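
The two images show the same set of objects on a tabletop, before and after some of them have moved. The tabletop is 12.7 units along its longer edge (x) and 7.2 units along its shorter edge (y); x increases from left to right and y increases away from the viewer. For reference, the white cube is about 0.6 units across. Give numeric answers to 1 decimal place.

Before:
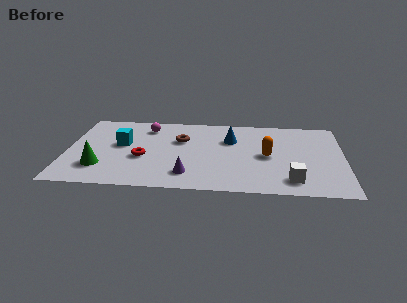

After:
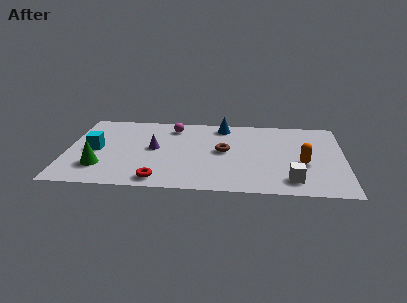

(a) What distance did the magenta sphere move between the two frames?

1.2

The magenta sphere moved from about (3.6, 5.8) to (4.8, 5.9), a distance of √(1.2² + 0.1²) ≈ 1.2.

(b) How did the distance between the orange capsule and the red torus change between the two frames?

+1.1

The distance was about 5.7 in the first image and 6.8 in the second, so they moved 1.1 units further apart.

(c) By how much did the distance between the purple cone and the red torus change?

+0.4

The distance was about 2.5 in the first image and 2.9 in the second, so they moved 0.4 units further apart.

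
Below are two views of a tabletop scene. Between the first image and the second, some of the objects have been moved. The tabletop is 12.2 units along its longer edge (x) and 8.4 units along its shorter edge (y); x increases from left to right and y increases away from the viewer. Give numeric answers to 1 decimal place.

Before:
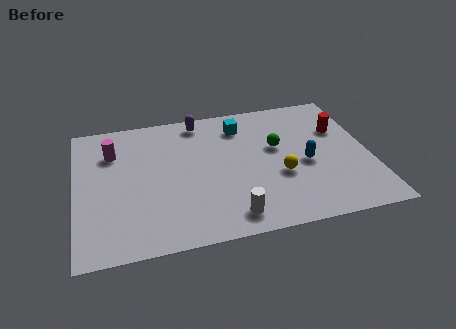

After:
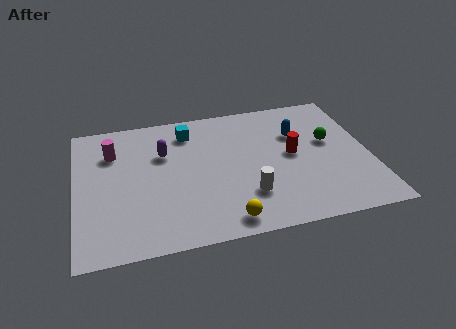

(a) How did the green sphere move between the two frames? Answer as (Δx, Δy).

(2.2, -0.1)

The green sphere started near (8.4, 5.0) and ended near (10.6, 4.9).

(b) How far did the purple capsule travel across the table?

2.4

The purple capsule was near (5.3, 7.4) before and (3.7, 5.6) after, so it travelled √(1.6² + 1.8²) ≈ 2.4 units.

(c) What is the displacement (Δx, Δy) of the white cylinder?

(0.8, 1.1)

From the two frames, the white cylinder sits at roughly (6.2, 1.2) before and (7.0, 2.3) after.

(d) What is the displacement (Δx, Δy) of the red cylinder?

(-2.1, -1.2)

The red cylinder started near (11.1, 5.6) and ended near (9.0, 4.4).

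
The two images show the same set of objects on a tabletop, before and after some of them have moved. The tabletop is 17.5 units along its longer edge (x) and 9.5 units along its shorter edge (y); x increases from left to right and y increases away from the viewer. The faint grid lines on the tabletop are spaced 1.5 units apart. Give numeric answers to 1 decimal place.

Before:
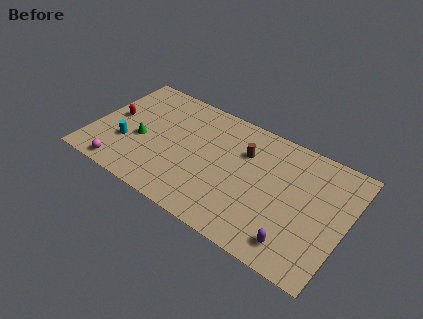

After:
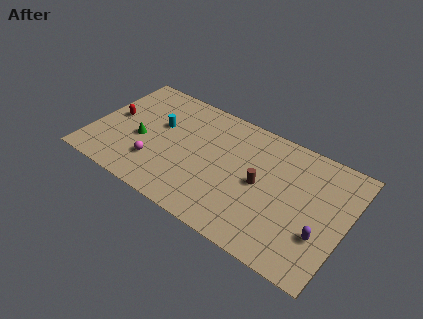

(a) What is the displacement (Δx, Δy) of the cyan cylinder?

(1.9, 2.6)

The cyan cylinder was at about (2.5, 3.2) and moved to about (4.4, 5.8).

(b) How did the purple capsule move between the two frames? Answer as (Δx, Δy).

(1.5, 1.5)

From the two frames, the purple capsule sits at roughly (14.6, 1.6) before and (16.1, 3.1) after.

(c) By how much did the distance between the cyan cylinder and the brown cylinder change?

-1.1

The distance was about 8.5 in the first image and 7.4 in the second, so they moved 1.1 units closer together.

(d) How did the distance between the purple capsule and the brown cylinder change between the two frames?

-1.9

The distance was about 6.6 in the first image and 4.7 in the second, so they moved 1.9 units closer together.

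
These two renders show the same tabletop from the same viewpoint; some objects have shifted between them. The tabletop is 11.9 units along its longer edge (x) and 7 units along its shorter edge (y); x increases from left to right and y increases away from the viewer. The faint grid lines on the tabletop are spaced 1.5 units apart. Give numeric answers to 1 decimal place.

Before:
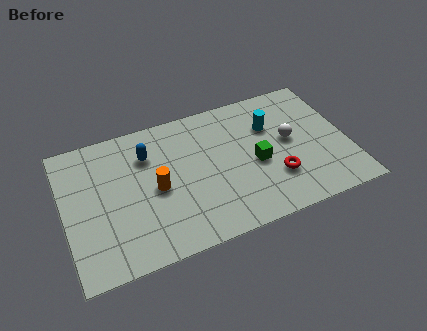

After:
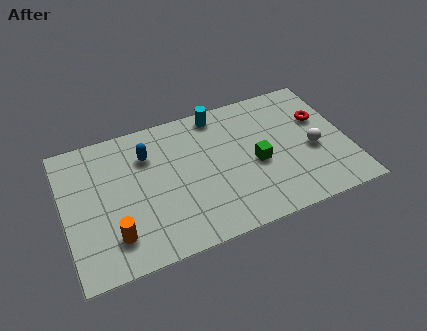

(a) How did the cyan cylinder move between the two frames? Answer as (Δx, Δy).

(-2.1, 1.4)

The cyan cylinder was at about (8.8, 4.8) and moved to about (6.7, 6.2).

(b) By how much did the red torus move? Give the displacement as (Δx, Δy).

(2.2, 2.4)

The red torus started near (8.7, 2.1) and ended near (10.9, 4.5).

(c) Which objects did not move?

the green cube and the blue capsule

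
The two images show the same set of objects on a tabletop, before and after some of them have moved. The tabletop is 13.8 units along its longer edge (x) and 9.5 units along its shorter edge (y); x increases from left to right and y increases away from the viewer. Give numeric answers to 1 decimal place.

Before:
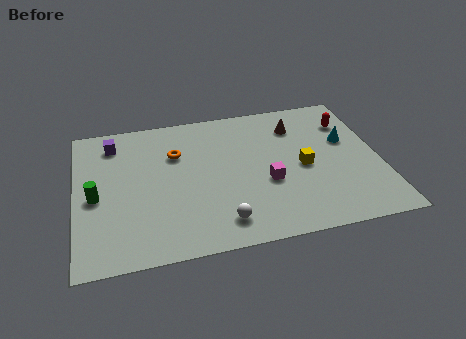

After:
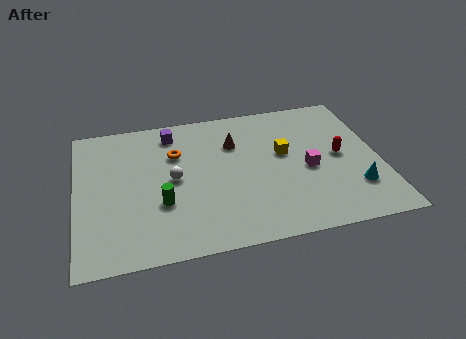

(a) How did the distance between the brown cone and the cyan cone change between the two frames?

+4.0

Before: roughly 2.7 units apart; after: 6.7. That's 4.0 units further apart.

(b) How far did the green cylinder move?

3.1

The green cylinder was near (0.9, 4.3) before and (3.8, 3.3) after, so it travelled √(2.9² + 1.0²) ≈ 3.1 units.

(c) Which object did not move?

the orange torus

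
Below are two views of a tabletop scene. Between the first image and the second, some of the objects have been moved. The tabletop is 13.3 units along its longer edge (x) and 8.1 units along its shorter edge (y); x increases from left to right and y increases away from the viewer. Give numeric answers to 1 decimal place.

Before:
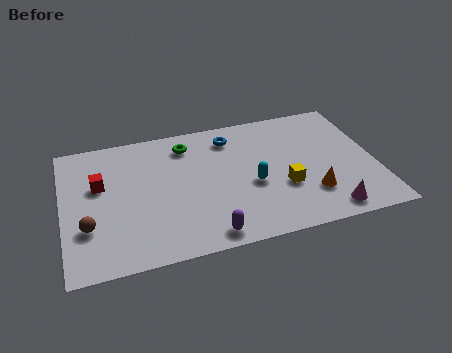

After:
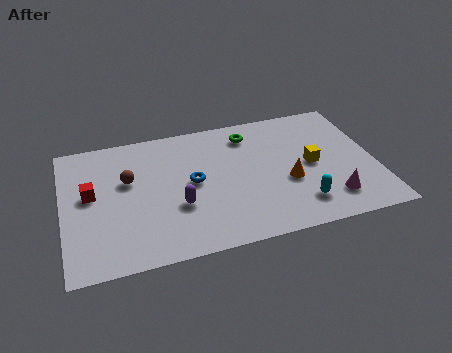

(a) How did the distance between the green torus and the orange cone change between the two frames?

-3.0

Before: roughly 6.7 units apart; after: 3.7. That's 3.0 units closer together.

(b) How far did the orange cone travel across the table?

1.3

From (10.4, 2.2) to (9.5, 3.2), the orange cone covered √(0.9² + 1.0²) ≈ 1.3 units.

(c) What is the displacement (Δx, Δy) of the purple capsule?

(-1.1, 2.0)

The purple capsule was at about (5.9, 0.9) and moved to about (4.8, 2.9).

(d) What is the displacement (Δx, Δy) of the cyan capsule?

(1.9, -1.7)

The cyan capsule was at about (8.0, 3.4) and moved to about (9.9, 1.7).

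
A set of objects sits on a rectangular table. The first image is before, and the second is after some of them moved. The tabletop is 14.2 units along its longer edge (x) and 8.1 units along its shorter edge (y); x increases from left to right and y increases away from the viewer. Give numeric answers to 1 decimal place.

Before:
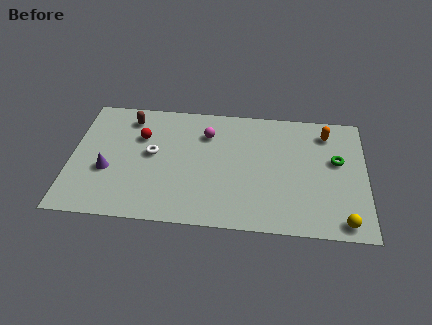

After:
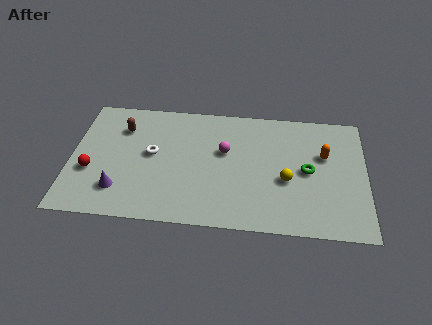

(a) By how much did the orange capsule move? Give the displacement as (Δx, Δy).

(-0.1, -1.5)

The orange capsule started near (12.3, 6.6) and ended near (12.2, 5.1).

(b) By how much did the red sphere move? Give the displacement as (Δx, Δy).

(-2.3, -2.5)

From the two frames, the red sphere sits at roughly (3.3, 5.5) before and (1.0, 3.0) after.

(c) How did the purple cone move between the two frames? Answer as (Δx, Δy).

(0.6, -1.2)

The purple cone started near (1.8, 3.1) and ended near (2.4, 1.9).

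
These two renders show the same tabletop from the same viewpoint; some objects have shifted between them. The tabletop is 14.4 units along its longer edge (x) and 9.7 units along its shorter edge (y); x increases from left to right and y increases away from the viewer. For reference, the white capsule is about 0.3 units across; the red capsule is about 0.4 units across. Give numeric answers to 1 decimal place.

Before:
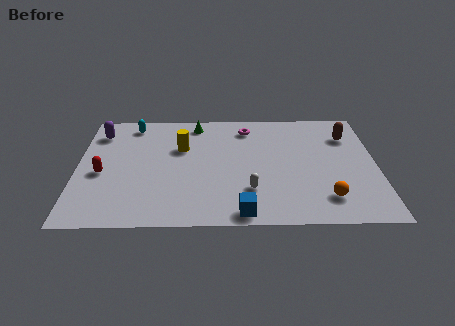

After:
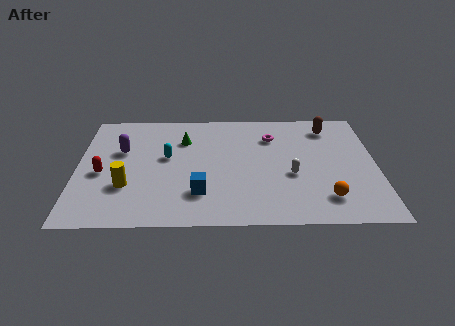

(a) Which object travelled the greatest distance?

the yellow cylinder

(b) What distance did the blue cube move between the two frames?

2.6

The blue cube moved from about (7.9, 0.9) to (5.9, 2.5), a distance of √(2.0² + 1.6²) ≈ 2.6.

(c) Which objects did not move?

the red capsule and the orange sphere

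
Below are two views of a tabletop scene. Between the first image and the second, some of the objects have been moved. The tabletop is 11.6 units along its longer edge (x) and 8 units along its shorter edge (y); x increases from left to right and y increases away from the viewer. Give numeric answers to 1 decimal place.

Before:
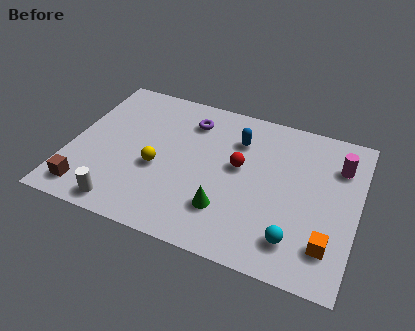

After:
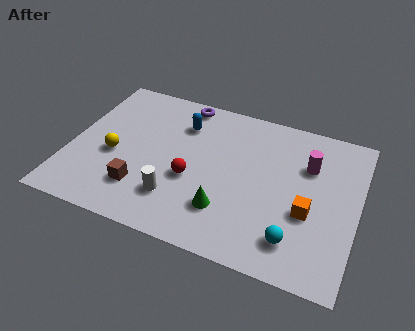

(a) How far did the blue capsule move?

2.3

The blue capsule was near (6.6, 5.9) before and (4.3, 6.0) after, so it travelled √(2.3² + 0.1²) ≈ 2.3 units.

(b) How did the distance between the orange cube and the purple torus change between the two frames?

-0.6

Before: roughly 7.5 units apart; after: 6.9. That's 0.6 units closer together.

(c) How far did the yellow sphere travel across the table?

1.8

The yellow sphere moved from about (3.6, 3.3) to (1.8, 3.4), a distance of √(1.8² + 0.1²) ≈ 1.8.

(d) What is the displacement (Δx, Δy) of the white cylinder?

(2.0, 1.1)

The white cylinder started near (2.5, 0.9) and ended near (4.5, 2.0).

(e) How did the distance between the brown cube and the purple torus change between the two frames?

-0.9

The distance was about 6.2 in the first image and 5.3 in the second, so they moved 0.9 units closer together.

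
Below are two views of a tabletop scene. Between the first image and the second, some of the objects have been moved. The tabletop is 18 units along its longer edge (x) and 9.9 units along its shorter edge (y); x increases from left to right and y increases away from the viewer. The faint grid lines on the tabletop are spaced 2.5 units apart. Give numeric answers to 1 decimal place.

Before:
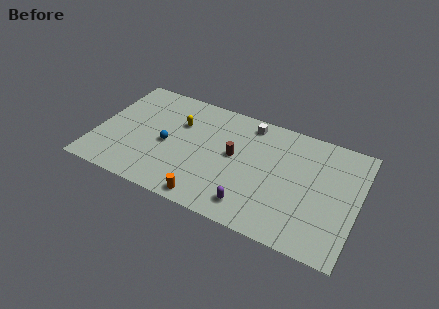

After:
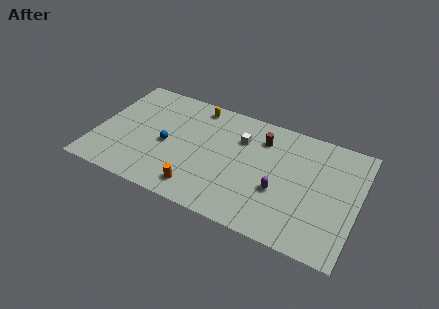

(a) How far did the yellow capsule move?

2.2

The yellow capsule was near (5.5, 6.7) before and (6.5, 8.7) after, so it travelled √(1.0² + 2.0²) ≈ 2.2 units.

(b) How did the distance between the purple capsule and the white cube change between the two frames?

-2.5

The distance was about 7.0 in the first image and 4.5 in the second, so they moved 2.5 units closer together.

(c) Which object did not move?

the blue sphere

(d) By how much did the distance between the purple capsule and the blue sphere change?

+1.1

The distance was about 6.8 in the first image and 7.9 in the second, so they moved 1.1 units further apart.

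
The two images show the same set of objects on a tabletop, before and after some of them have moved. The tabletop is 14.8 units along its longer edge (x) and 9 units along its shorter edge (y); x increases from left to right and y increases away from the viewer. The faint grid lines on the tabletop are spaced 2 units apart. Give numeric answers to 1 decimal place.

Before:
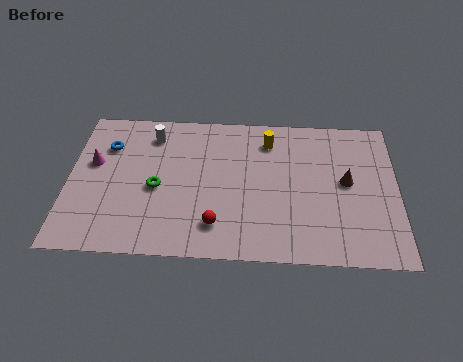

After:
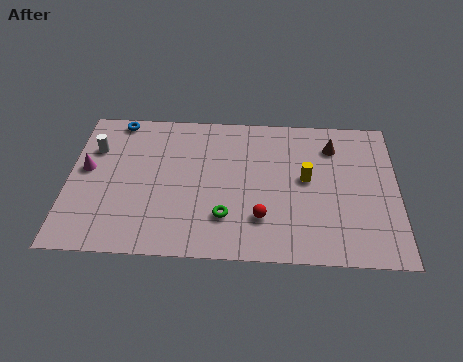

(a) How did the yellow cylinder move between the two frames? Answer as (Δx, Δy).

(1.7, -2.3)

From the two frames, the yellow cylinder sits at roughly (9.0, 7.2) before and (10.7, 4.9) after.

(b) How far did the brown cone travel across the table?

2.3

From (12.5, 4.8) to (11.9, 7.0), the brown cone covered √(0.6² + 2.2²) ≈ 2.3 units.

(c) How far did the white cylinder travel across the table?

2.8

The white cylinder was near (3.7, 7.3) before and (1.1, 6.3) after, so it travelled √(2.6² + 1.0²) ≈ 2.8 units.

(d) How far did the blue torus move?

1.7

The blue torus was near (1.7, 6.5) before and (2.1, 8.2) after, so it travelled √(0.4² + 1.7²) ≈ 1.7 units.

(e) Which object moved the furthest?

the green torus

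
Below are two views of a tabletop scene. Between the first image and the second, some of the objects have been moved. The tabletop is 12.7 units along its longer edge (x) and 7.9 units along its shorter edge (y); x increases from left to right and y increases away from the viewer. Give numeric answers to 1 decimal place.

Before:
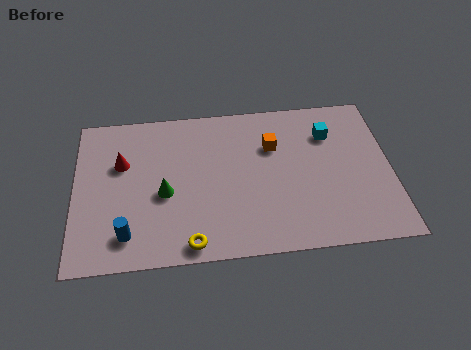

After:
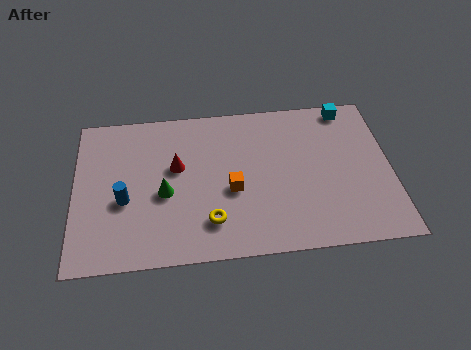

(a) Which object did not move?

the green cone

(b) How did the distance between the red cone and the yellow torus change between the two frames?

-1.9

Before: roughly 5.1 units apart; after: 3.2. That's 1.9 units closer together.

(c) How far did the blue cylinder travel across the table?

1.7

The blue cylinder was near (2.1, 1.5) before and (2.0, 3.2) after, so it travelled √(0.1² + 1.7²) ≈ 1.7 units.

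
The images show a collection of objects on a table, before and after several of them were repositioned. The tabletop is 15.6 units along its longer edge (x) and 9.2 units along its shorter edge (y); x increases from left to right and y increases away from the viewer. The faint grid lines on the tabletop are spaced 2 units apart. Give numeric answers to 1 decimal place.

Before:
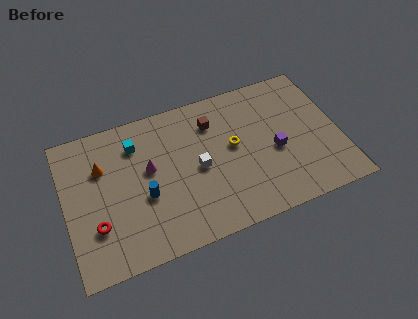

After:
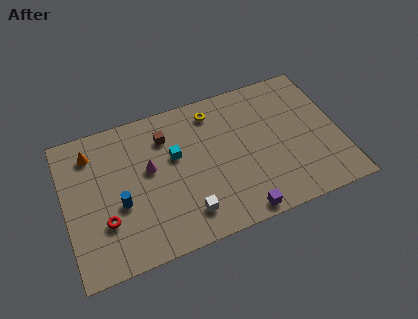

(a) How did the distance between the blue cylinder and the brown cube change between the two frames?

-0.9

They were about 5.3 units apart before and 4.4 after — 0.9 units closer together.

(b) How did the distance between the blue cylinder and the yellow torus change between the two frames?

+1.6

They were about 5.4 units apart before and 7.0 after — 1.6 units further apart.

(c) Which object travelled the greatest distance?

the purple cube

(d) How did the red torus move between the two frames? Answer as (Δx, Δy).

(0.5, 0.1)

The red torus started near (1.6, 2.8) and ended near (2.1, 2.9).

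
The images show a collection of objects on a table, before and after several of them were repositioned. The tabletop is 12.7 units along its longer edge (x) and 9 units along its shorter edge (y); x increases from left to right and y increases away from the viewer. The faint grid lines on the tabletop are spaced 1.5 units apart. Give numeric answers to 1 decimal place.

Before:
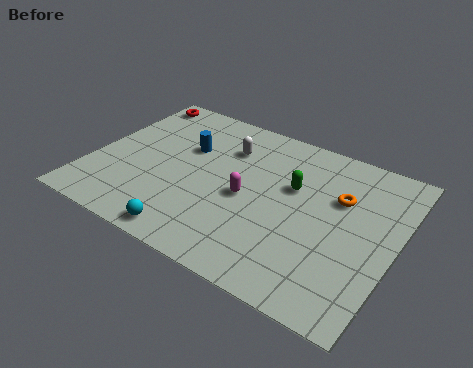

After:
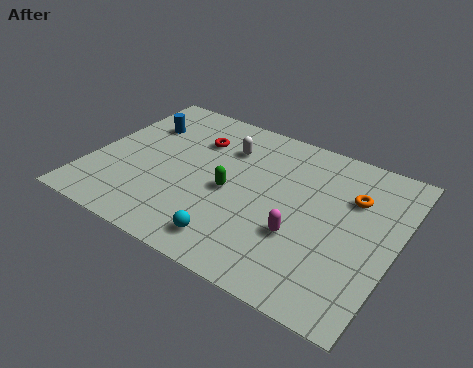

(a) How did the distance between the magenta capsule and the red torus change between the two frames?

-0.9

The distance was about 6.9 in the first image and 6.0 in the second, so they moved 0.9 units closer together.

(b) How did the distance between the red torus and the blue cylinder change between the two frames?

-1.2

The distance was about 3.6 in the first image and 2.4 in the second, so they moved 1.2 units closer together.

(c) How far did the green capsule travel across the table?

2.8

The green capsule moved from about (8.3, 5.6) to (5.9, 4.1), a distance of √(2.4² + 1.5²) ≈ 2.8.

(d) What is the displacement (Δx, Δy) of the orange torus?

(0.5, 0.3)

From the two frames, the orange torus sits at roughly (10.2, 5.9) before and (10.7, 6.2) after.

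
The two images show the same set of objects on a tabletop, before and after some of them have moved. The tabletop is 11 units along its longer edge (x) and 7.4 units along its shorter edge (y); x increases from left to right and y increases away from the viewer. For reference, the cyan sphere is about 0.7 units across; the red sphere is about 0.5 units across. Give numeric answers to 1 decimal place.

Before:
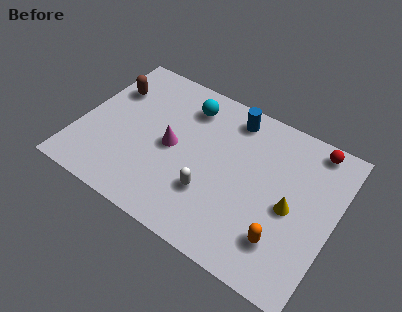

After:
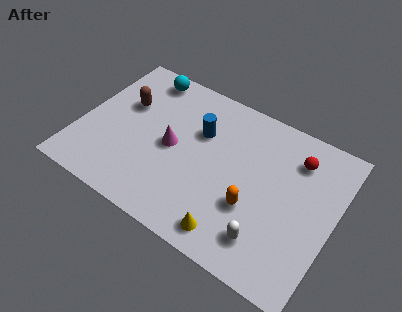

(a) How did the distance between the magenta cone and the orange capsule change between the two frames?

-1.6

Before: roughly 5.4 units apart; after: 3.8. That's 1.6 units closer together.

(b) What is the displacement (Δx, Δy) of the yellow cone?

(-2.1, -2.4)

From the two frames, the yellow cone sits at roughly (9.2, 3.4) before and (7.1, 1.0) after.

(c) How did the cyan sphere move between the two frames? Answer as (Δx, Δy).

(-2.1, 0.6)

The cyan sphere started near (4.3, 5.9) and ended near (2.2, 6.5).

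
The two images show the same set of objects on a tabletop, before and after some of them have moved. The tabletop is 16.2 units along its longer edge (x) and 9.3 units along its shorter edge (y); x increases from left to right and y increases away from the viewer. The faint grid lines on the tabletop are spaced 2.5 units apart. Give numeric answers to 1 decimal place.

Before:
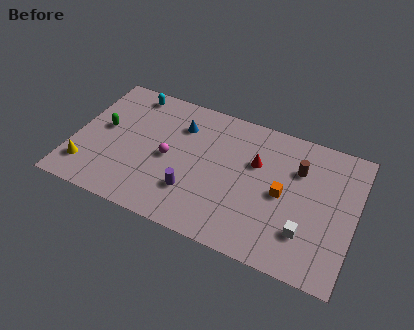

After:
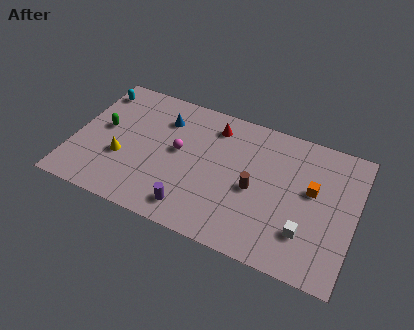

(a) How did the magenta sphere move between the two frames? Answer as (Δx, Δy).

(0.5, 0.7)

The magenta sphere started near (5.5, 4.4) and ended near (6.0, 5.1).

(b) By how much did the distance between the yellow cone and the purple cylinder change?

-1.4

The distance was about 6.1 in the first image and 4.7 in the second, so they moved 1.4 units closer together.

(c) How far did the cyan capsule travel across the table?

2.1

The cyan capsule was near (2.8, 8.2) before and (0.8, 7.7) after, so it travelled √(2.0² + 0.5²) ≈ 2.1 units.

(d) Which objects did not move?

the white cube and the green capsule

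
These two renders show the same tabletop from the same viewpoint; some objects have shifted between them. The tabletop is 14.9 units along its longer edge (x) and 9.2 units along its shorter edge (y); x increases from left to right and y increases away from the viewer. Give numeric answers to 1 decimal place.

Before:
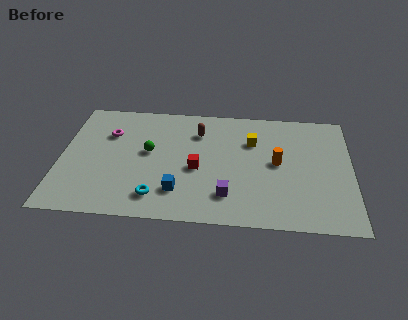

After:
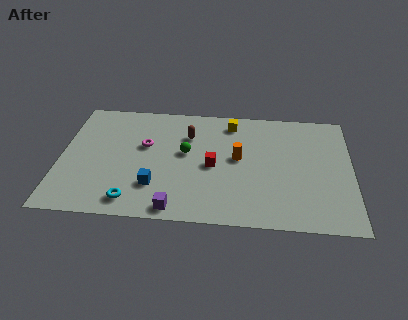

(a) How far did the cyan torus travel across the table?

1.3

The cyan torus moved from about (5.0, 1.7) to (3.8, 1.3), a distance of √(1.2² + 0.4²) ≈ 1.3.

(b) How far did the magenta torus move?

2.1

From (2.4, 6.4) to (4.3, 5.6), the magenta torus covered √(1.9² + 0.8²) ≈ 2.1 units.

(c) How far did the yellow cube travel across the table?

1.8

The yellow cube moved from about (9.8, 6.4) to (8.7, 7.8), a distance of √(1.1² + 1.4²) ≈ 1.8.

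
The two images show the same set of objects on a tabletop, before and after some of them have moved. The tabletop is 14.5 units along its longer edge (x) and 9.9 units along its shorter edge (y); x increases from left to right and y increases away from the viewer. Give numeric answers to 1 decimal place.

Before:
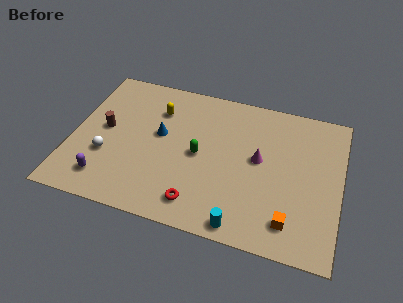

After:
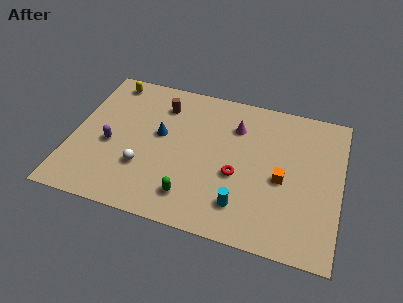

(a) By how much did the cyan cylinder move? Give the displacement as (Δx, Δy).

(-0.1, 1.2)

From the two frames, the cyan cylinder sits at roughly (9.5, 0.9) before and (9.4, 2.1) after.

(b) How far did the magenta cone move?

2.4

The magenta cone moved from about (10.1, 5.4) to (8.7, 7.3), a distance of √(1.4² + 1.9²) ≈ 2.4.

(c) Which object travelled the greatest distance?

the brown cylinder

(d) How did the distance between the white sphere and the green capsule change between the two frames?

-2.1

The distance was about 5.1 in the first image and 3.0 in the second, so they moved 2.1 units closer together.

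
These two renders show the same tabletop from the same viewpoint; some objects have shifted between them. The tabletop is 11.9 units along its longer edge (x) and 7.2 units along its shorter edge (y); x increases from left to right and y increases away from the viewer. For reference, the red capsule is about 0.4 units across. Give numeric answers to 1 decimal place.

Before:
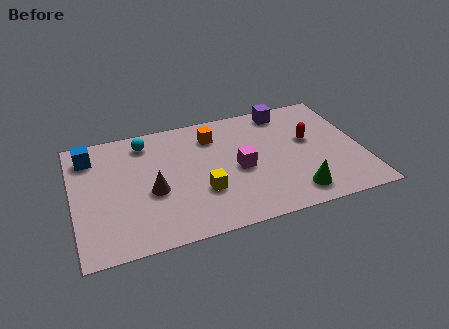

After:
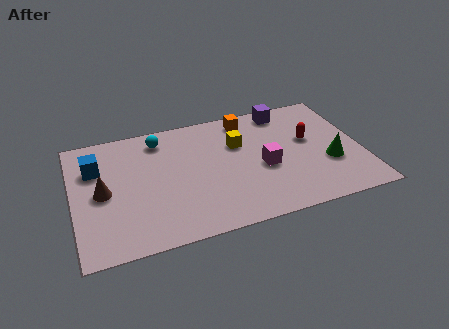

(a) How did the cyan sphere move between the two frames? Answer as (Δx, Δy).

(0.6, 0.0)

The cyan sphere started near (3.1, 6.0) and ended near (3.7, 6.0).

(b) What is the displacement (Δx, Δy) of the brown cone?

(-2.0, 0.5)

The brown cone was at about (3.2, 3.0) and moved to about (1.2, 3.5).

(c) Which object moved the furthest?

the yellow cube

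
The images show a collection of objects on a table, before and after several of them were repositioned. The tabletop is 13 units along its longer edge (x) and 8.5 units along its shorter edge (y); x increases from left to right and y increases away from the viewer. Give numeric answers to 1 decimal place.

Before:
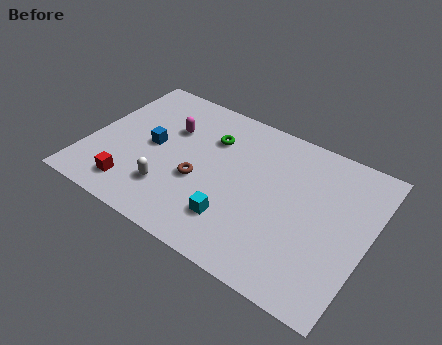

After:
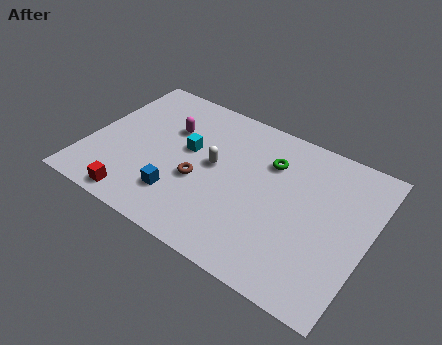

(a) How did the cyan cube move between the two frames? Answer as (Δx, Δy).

(-2.7, 2.8)

From the two frames, the cyan cube sits at roughly (7.2, 2.1) before and (4.5, 4.9) after.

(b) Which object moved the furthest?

the cyan cube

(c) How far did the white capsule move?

2.9

The white capsule moved from about (4.1, 2.2) to (5.8, 4.6), a distance of √(1.7² + 2.4²) ≈ 2.9.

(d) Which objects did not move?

the brown torus and the magenta capsule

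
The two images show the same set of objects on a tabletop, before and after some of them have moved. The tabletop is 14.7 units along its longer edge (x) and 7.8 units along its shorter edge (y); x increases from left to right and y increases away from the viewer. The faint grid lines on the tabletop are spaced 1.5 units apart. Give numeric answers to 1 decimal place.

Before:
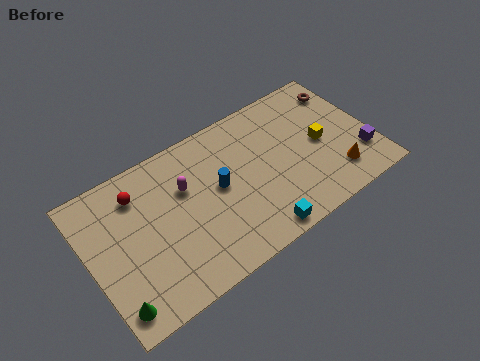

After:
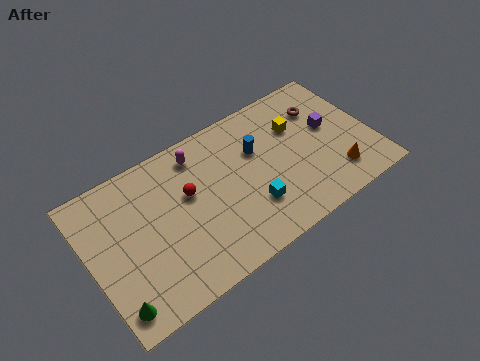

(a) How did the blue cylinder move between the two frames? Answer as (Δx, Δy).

(2.2, 0.9)

The blue cylinder started near (6.7, 4.2) and ended near (8.9, 5.1).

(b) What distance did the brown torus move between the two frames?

1.4

The brown torus was near (13.8, 6.2) before and (12.5, 5.7) after, so it travelled √(1.3² + 0.5²) ≈ 1.4 units.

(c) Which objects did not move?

the orange cone and the green cone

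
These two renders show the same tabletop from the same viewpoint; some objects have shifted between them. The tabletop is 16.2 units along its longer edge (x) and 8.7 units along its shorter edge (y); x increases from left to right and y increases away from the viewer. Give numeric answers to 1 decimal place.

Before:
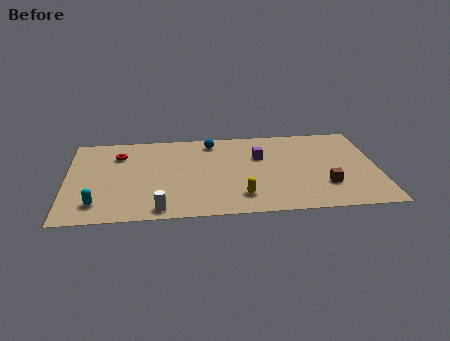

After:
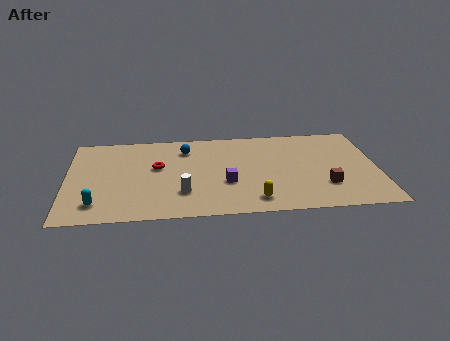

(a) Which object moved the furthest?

the purple cube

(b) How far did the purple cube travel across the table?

3.1

The purple cube was near (10.1, 5.7) before and (8.3, 3.2) after, so it travelled √(1.8² + 2.5²) ≈ 3.1 units.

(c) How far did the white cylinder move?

1.9

The white cylinder was near (4.8, 0.9) before and (6.0, 2.4) after, so it travelled √(1.2² + 1.5²) ≈ 1.9 units.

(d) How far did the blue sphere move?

1.5

The blue sphere moved from about (7.6, 7.4) to (6.2, 6.8), a distance of √(1.4² + 0.6²) ≈ 1.5.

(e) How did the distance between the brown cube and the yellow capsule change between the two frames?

-0.6

The distance was about 4.5 in the first image and 3.9 in the second, so they moved 0.6 units closer together.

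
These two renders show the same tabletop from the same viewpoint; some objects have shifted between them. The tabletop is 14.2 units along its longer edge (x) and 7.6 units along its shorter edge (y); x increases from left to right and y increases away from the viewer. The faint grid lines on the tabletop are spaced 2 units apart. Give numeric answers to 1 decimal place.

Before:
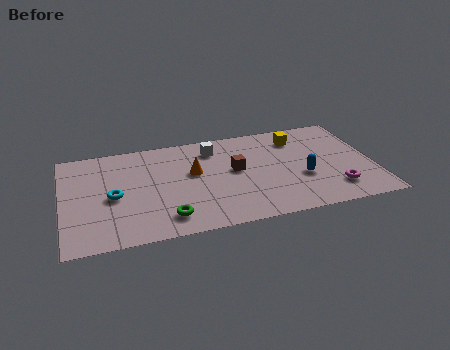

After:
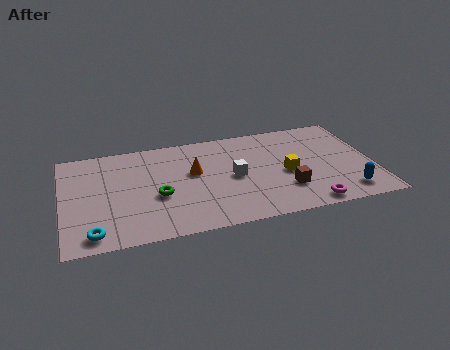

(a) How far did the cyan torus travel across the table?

2.7

The cyan torus was near (2.3, 3.5) before and (1.3, 1.0) after, so it travelled √(1.0² + 2.5²) ≈ 2.7 units.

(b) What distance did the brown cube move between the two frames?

3.0

From (7.9, 4.2) to (10.1, 2.2), the brown cube covered √(2.2² + 2.0²) ≈ 3.0 units.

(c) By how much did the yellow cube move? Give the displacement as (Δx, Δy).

(-0.7, -2.6)

The yellow cube was at about (10.9, 6.0) and moved to about (10.2, 3.4).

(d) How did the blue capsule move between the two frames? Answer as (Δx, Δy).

(1.9, -1.6)

From the two frames, the blue capsule sits at roughly (10.9, 2.9) before and (12.8, 1.3) after.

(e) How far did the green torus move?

1.7

The green torus was near (4.6, 1.4) before and (4.3, 3.1) after, so it travelled √(0.3² + 1.7²) ≈ 1.7 units.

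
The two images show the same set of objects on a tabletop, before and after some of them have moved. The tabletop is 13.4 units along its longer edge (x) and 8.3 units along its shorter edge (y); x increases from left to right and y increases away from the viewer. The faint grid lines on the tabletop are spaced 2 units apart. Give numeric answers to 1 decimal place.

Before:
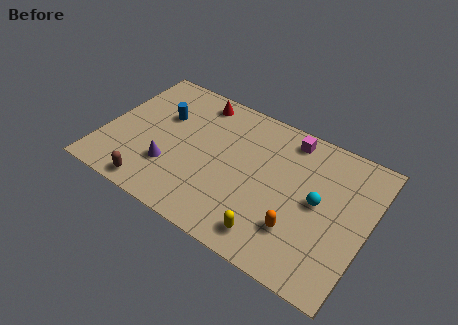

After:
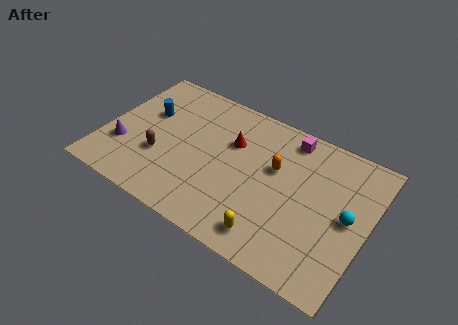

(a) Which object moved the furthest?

the orange capsule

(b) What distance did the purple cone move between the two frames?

2.5

From (3.6, 2.5) to (1.1, 2.6), the purple cone covered √(2.5² + 0.1²) ≈ 2.5 units.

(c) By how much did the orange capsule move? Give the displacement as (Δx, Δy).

(-1.6, 2.8)

The orange capsule started near (10.2, 2.3) and ended near (8.6, 5.1).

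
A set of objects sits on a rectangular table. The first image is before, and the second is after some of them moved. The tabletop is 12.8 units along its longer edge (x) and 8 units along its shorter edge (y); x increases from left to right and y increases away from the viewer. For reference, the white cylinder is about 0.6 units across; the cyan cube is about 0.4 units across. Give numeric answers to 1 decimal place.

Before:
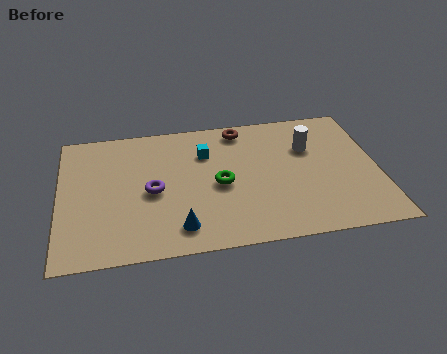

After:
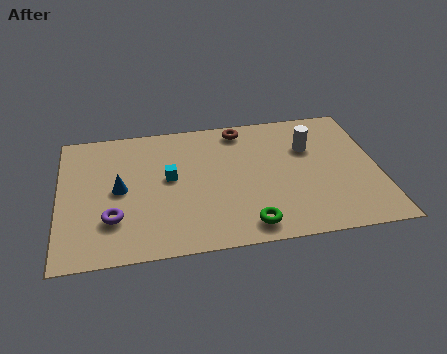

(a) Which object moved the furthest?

the blue cone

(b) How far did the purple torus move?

2.1

The purple torus moved from about (3.7, 3.7) to (2.1, 2.3), a distance of √(1.6² + 1.4²) ≈ 2.1.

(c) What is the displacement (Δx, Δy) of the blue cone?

(-2.3, 2.6)

From the two frames, the blue cone sits at roughly (4.7, 1.4) before and (2.4, 4.0) after.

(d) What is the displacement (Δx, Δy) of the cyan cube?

(-1.5, -1.3)

The cyan cube started near (5.9, 5.7) and ended near (4.4, 4.4).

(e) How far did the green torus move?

2.8

The green torus was near (6.4, 3.7) before and (7.4, 1.1) after, so it travelled √(1.0² + 2.6²) ≈ 2.8 units.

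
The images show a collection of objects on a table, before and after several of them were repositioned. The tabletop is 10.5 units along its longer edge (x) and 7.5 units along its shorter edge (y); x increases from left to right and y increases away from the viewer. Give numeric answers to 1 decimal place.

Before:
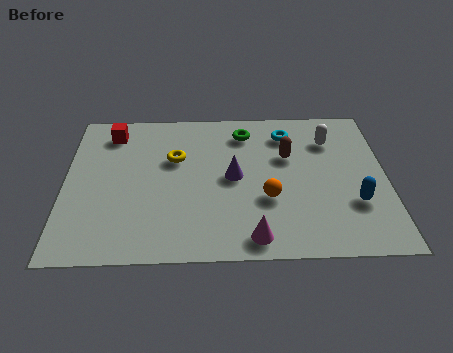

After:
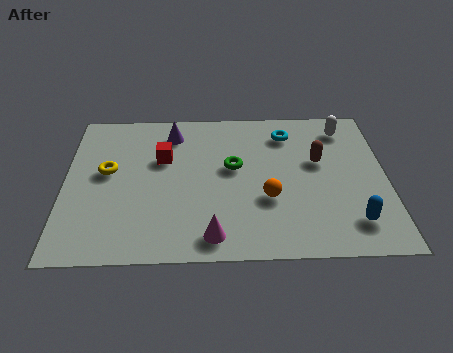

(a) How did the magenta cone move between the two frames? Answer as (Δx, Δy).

(-1.3, 0.1)

From the two frames, the magenta cone sits at roughly (6.1, 0.9) before and (4.8, 1.0) after.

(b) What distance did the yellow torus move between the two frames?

2.3

The yellow torus moved from about (3.6, 4.8) to (1.4, 4.2), a distance of √(2.2² + 0.6²) ≈ 2.3.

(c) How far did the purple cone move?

3.0

The purple cone moved from about (5.5, 3.8) to (3.5, 6.1), a distance of √(2.0² + 2.3²) ≈ 3.0.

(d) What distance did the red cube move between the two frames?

2.2

From (1.5, 6.2) to (3.2, 4.8), the red cube covered √(1.7² + 1.4²) ≈ 2.2 units.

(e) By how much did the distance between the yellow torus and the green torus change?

+1.5

Before: roughly 2.6 units apart; after: 4.1. That's 1.5 units further apart.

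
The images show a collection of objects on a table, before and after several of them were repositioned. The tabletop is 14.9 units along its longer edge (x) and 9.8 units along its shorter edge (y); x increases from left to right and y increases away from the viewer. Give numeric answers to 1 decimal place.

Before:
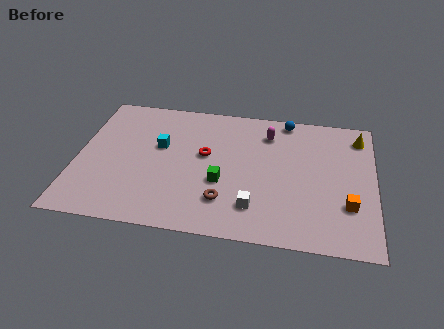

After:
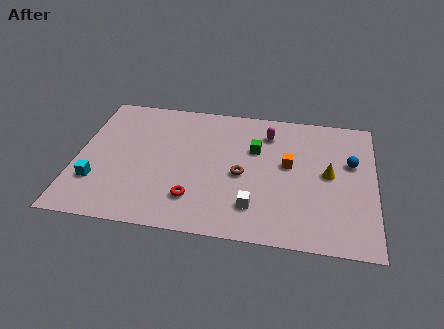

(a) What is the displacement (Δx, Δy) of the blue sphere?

(3.3, -2.8)

From the two frames, the blue sphere sits at roughly (10.4, 8.9) before and (13.7, 6.1) after.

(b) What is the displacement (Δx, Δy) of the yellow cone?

(-1.5, -3.0)

From the two frames, the yellow cone sits at roughly (14.1, 8.1) before and (12.6, 5.1) after.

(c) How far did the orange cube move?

3.9

The orange cube moved from about (13.6, 3.0) to (10.6, 5.5), a distance of √(3.0² + 2.5²) ≈ 3.9.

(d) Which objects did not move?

the white cube and the magenta capsule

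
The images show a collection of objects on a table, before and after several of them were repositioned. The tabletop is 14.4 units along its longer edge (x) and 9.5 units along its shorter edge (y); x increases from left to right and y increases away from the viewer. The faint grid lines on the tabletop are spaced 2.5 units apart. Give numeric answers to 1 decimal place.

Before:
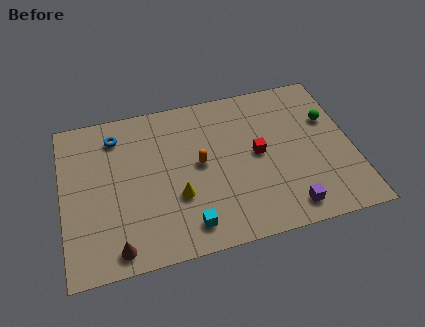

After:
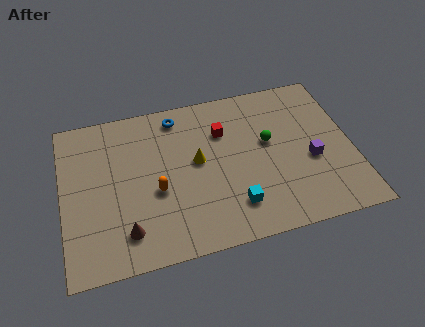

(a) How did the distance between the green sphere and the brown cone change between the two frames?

-3.9

Before: roughly 12.0 units apart; after: 8.1. That's 3.9 units closer together.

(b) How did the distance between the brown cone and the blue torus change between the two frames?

+0.3

Before: roughly 6.6 units apart; after: 6.9. That's 0.3 units further apart.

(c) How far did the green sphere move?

3.2

From (13.4, 6.2) to (10.3, 5.5), the green sphere covered √(3.1² + 0.7²) ≈ 3.2 units.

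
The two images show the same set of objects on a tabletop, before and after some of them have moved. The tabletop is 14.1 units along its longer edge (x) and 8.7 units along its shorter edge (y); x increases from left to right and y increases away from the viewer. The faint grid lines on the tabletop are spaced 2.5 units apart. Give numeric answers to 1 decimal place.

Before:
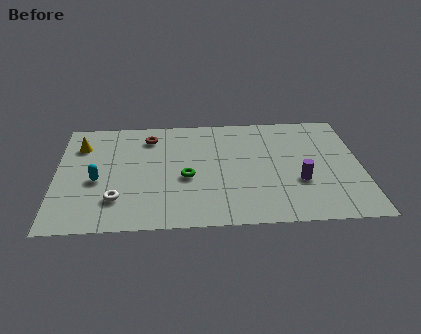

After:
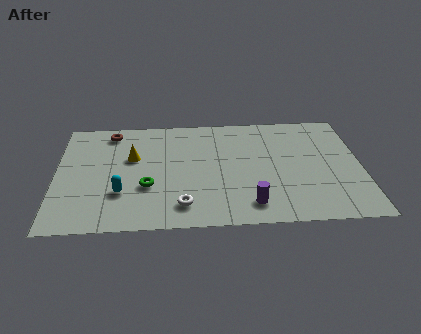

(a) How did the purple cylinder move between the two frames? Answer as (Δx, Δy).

(-2.3, -1.6)

From the two frames, the purple cylinder sits at roughly (11.2, 3.1) before and (8.9, 1.5) after.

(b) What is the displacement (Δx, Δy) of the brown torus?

(-1.8, 0.5)

The brown torus started near (4.3, 7.0) and ended near (2.5, 7.5).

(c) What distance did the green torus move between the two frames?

1.9

The green torus was near (6.0, 3.7) before and (4.2, 3.1) after, so it travelled √(1.8² + 0.6²) ≈ 1.9 units.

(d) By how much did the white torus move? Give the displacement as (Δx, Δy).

(3.0, -0.6)

The white torus was at about (2.8, 2.2) and moved to about (5.8, 1.6).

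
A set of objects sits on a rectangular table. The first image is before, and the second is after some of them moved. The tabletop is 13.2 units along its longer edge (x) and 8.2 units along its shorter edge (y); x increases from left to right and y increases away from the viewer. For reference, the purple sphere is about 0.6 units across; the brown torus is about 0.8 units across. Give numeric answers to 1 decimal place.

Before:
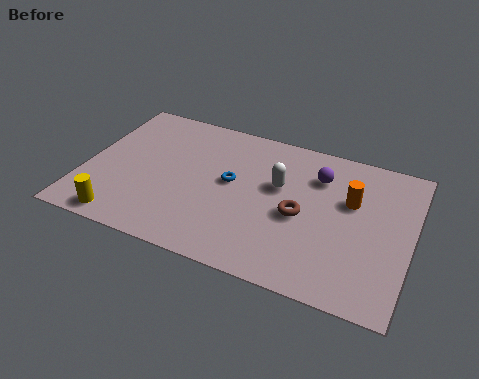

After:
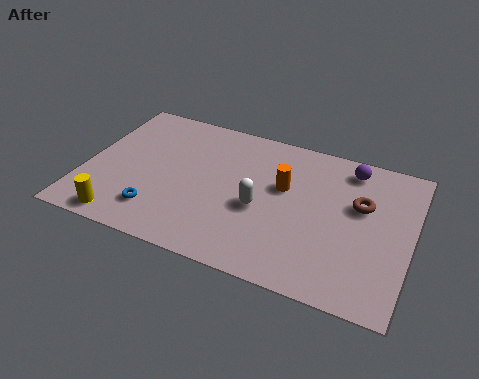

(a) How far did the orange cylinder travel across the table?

2.7

The orange cylinder moved from about (10.7, 5.2) to (8.0, 5.0), a distance of √(2.7² + 0.2²) ≈ 2.7.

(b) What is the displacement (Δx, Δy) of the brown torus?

(2.3, 1.4)

From the two frames, the brown torus sits at roughly (8.8, 3.7) before and (11.1, 5.1) after.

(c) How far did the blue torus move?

3.8

From (5.9, 4.5) to (3.2, 1.8), the blue torus covered √(2.7² + 2.7²) ≈ 3.8 units.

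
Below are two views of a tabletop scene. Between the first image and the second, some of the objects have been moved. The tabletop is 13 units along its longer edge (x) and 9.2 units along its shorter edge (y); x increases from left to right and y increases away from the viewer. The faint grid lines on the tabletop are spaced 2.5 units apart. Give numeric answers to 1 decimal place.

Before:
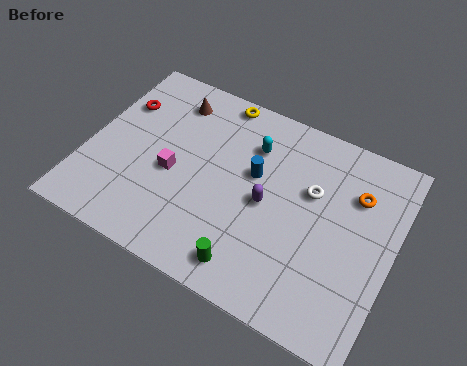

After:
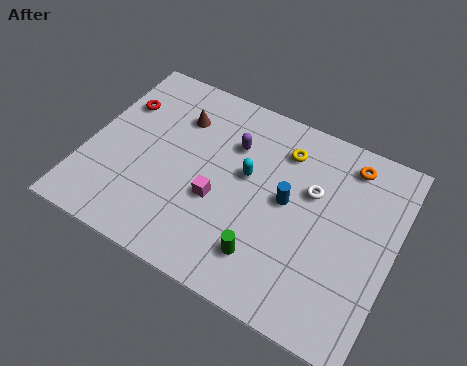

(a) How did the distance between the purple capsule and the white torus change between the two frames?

+1.4

The distance was about 2.2 in the first image and 3.6 in the second, so they moved 1.4 units further apart.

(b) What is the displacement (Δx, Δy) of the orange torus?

(-0.5, 1.3)

The orange torus started near (11.2, 6.5) and ended near (10.7, 7.8).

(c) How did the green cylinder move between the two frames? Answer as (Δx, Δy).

(0.5, 0.7)

The green cylinder started near (7.5, 1.3) and ended near (8.0, 2.0).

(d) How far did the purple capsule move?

2.8

The purple capsule was near (7.7, 4.4) before and (5.9, 6.5) after, so it travelled √(1.8² + 2.1²) ≈ 2.8 units.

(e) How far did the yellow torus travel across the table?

3.2

The yellow torus moved from about (5.0, 8.4) to (8.0, 7.2), a distance of √(3.0² + 1.2²) ≈ 3.2.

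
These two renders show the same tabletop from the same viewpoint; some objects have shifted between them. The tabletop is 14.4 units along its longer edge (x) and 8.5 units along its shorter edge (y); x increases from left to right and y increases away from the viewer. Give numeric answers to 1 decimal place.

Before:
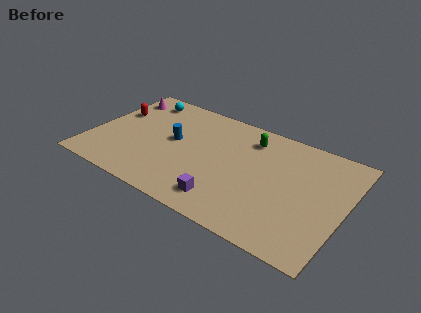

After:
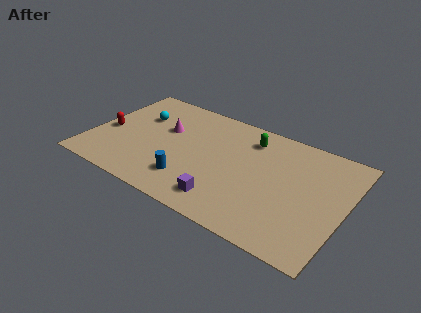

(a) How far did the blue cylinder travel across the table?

3.0

From (4.6, 4.6) to (6.0, 2.0), the blue cylinder covered √(1.4² + 2.6²) ≈ 3.0 units.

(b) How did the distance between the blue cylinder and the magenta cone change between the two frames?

-0.4

The distance was about 4.3 in the first image and 3.9 in the second, so they moved 0.4 units closer together.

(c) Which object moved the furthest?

the magenta cone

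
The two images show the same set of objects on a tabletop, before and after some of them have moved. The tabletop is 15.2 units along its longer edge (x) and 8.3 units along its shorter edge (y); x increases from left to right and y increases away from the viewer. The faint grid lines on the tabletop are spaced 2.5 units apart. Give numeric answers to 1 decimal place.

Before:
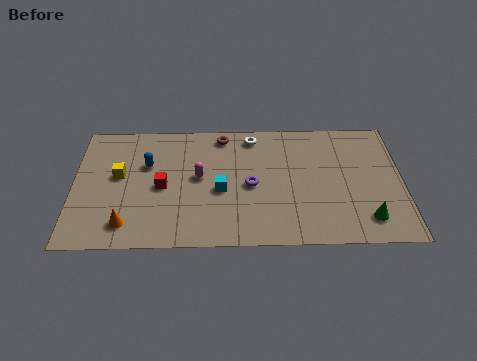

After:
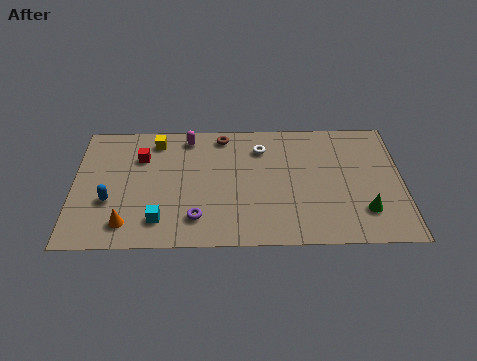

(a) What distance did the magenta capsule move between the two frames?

2.7

The magenta capsule moved from about (5.8, 4.5) to (5.3, 7.2), a distance of √(0.5² + 2.7²) ≈ 2.7.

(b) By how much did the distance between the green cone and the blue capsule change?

+0.9

The distance was about 10.8 in the first image and 11.7 in the second, so they moved 0.9 units further apart.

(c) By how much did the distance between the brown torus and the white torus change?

+0.6

Before: roughly 1.4 units apart; after: 2.0. That's 0.6 units further apart.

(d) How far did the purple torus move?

3.3

The purple torus moved from about (8.2, 3.9) to (5.7, 1.8), a distance of √(2.5² + 2.1²) ≈ 3.3.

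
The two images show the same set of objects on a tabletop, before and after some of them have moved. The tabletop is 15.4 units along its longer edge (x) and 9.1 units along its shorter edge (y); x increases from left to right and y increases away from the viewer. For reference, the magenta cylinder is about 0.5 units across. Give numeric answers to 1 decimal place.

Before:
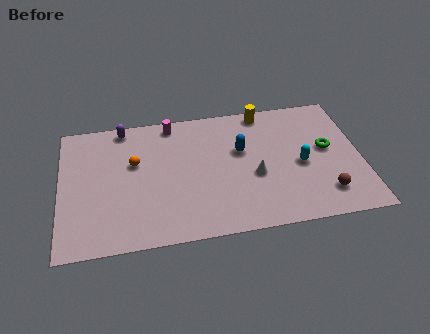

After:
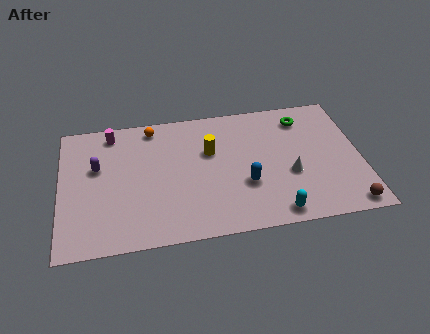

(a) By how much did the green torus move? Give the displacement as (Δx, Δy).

(-1.1, 2.4)

The green torus was at about (13.7, 5.0) and moved to about (12.6, 7.4).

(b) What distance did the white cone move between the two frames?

1.8

The white cone moved from about (9.9, 3.7) to (11.7, 3.5), a distance of √(1.8² + 0.2²) ≈ 1.8.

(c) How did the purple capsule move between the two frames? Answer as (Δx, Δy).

(-1.4, -2.6)

The purple capsule started near (3.3, 8.2) and ended near (1.9, 5.6).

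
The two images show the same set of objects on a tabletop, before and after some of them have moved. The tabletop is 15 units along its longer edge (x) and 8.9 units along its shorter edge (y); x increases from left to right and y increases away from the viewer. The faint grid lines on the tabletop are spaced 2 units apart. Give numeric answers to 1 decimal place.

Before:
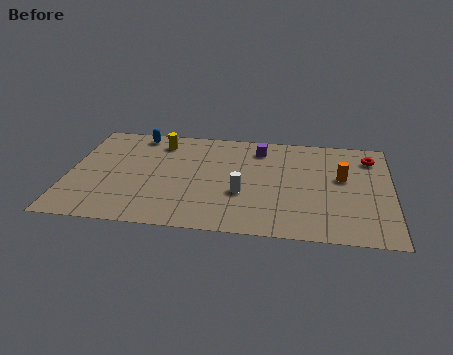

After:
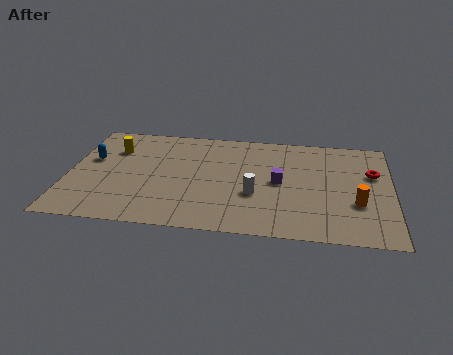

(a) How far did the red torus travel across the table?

1.4

The red torus was near (14.0, 7.1) before and (14.1, 5.7) after, so it travelled √(0.1² + 1.4²) ≈ 1.4 units.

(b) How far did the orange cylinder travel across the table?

2.2

The orange cylinder moved from about (12.7, 5.2) to (13.4, 3.1), a distance of √(0.7² + 2.1²) ≈ 2.2.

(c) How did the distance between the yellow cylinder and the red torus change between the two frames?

+2.2

They were about 9.9 units apart before and 12.1 after — 2.2 units further apart.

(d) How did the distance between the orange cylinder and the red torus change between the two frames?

+0.4

Before: roughly 2.3 units apart; after: 2.7. That's 0.4 units further apart.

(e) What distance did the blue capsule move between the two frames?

3.2

The blue capsule was near (3.0, 7.9) before and (1.0, 5.4) after, so it travelled √(2.0² + 2.5²) ≈ 3.2 units.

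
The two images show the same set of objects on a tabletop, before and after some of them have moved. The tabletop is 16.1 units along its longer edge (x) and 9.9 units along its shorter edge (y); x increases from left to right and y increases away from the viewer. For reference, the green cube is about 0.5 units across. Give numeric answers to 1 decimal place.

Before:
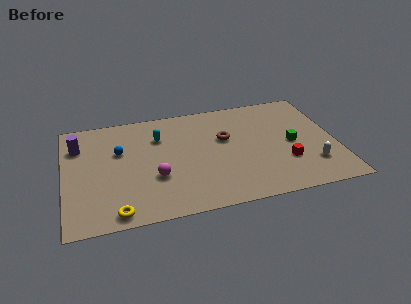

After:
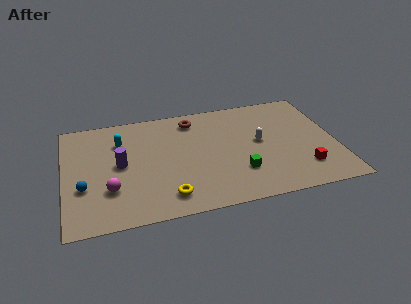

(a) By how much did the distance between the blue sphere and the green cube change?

-1.2

They were about 10.3 units apart before and 9.1 after — 1.2 units closer together.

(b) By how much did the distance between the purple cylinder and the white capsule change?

-6.1

Before: roughly 14.4 units apart; after: 8.3. That's 6.1 units closer together.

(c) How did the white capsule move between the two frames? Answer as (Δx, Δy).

(-2.9, 2.8)

The white capsule started near (14.5, 2.5) and ended near (11.6, 5.3).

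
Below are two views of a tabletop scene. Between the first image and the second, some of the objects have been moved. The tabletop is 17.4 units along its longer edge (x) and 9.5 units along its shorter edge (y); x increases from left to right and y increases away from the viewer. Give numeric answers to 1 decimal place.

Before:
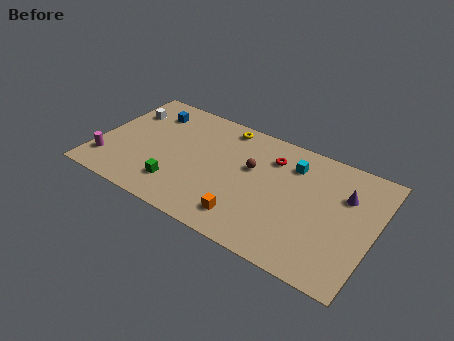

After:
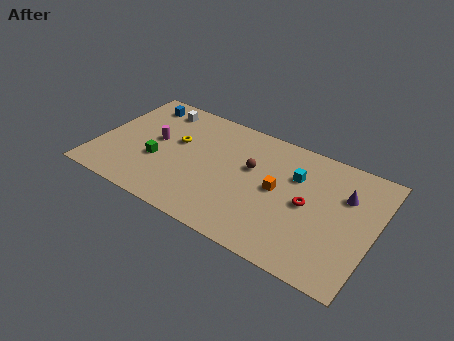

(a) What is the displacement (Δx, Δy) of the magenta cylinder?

(2.6, 3.1)

The magenta cylinder was at about (0.9, 2.1) and moved to about (3.5, 5.2).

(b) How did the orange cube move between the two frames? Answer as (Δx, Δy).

(1.5, 3.1)

The orange cube was at about (9.9, 1.8) and moved to about (11.4, 4.9).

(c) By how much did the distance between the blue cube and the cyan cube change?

+1.2

Before: roughly 9.2 units apart; after: 10.4. That's 1.2 units further apart.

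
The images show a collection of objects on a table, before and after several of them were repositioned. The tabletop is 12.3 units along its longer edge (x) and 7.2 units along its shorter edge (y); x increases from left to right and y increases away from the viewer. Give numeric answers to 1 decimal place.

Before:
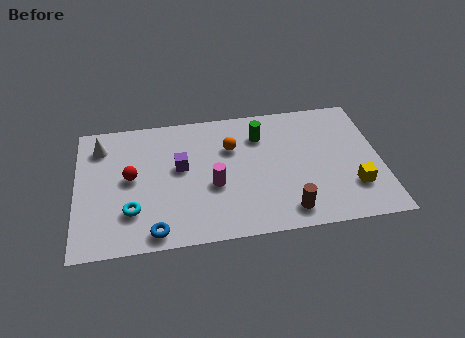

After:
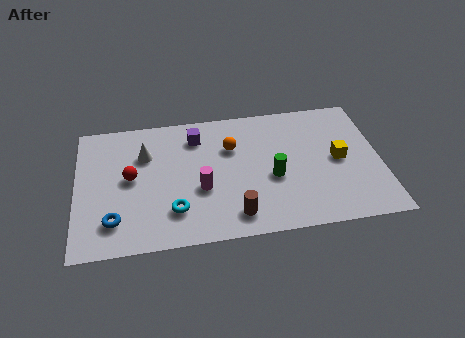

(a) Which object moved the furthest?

the green cylinder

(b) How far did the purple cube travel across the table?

1.7

The purple cube was near (4.2, 4.1) before and (4.9, 5.7) after, so it travelled √(0.7² + 1.6²) ≈ 1.7 units.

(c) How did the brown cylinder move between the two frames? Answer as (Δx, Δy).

(-2.1, 0.1)

The brown cylinder was at about (8.4, 1.1) and moved to about (6.3, 1.2).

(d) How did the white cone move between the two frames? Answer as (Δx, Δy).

(1.8, -0.7)

From the two frames, the white cone sits at roughly (1.0, 5.7) before and (2.8, 5.0) after.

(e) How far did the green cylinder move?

2.4

The green cylinder was near (7.5, 5.4) before and (7.9, 3.0) after, so it travelled √(0.4² + 2.4²) ≈ 2.4 units.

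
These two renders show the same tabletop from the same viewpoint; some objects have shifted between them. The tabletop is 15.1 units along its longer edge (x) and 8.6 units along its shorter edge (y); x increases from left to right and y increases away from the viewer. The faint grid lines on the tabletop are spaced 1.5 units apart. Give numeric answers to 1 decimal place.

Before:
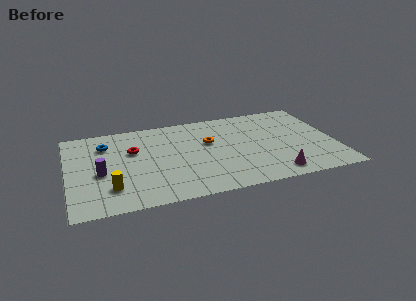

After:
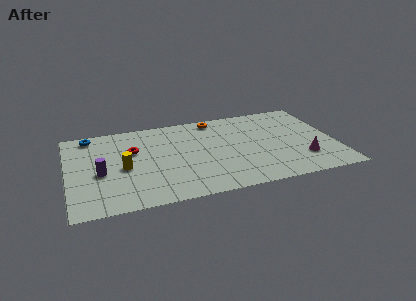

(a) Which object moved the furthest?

the orange torus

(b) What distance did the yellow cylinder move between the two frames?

2.0

From (2.3, 2.1) to (3.1, 3.9), the yellow cylinder covered √(0.8² + 1.8²) ≈ 2.0 units.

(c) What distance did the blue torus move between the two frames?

1.4

The blue torus moved from about (2.2, 6.5) to (1.4, 7.6), a distance of √(0.8² + 1.1²) ≈ 1.4.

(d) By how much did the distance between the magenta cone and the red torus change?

+1.1

Before: roughly 8.8 units apart; after: 9.9. That's 1.1 units further apart.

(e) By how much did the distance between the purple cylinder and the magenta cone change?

+1.5

The distance was about 9.9 in the first image and 11.4 in the second, so they moved 1.5 units further apart.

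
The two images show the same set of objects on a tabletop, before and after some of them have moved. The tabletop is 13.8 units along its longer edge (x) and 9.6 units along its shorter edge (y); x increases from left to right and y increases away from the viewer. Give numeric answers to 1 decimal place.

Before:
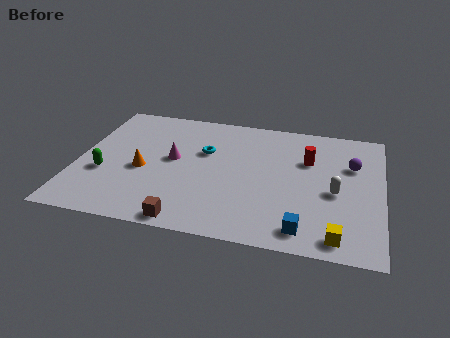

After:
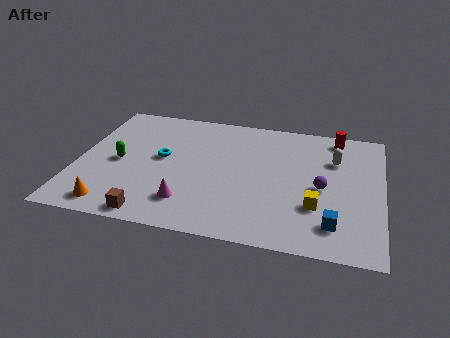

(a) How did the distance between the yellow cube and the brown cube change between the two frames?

+0.9

They were about 6.6 units apart before and 7.5 after — 0.9 units further apart.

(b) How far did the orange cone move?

3.1

The orange cone moved from about (3.0, 4.1) to (1.9, 1.2), a distance of √(1.1² + 2.9²) ≈ 3.1.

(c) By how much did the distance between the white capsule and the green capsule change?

-0.5

Before: roughly 10.4 units apart; after: 9.9. That's 0.5 units closer together.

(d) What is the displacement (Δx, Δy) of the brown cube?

(-1.6, 0.1)

The brown cube started near (5.3, 0.8) and ended near (3.7, 0.9).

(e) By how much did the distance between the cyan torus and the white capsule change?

+1.6

Before: roughly 6.3 units apart; after: 7.9. That's 1.6 units further apart.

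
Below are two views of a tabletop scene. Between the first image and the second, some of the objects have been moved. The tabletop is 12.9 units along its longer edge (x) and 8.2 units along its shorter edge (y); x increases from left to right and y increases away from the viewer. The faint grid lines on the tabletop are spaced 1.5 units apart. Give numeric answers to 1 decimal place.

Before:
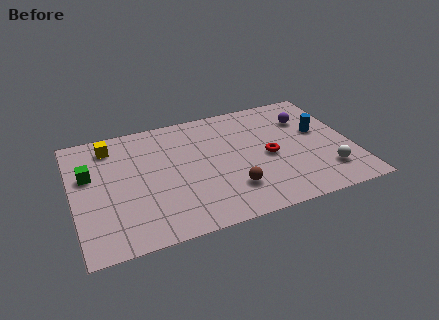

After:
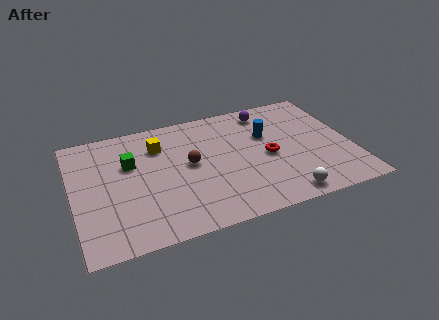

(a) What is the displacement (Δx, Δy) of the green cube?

(1.9, 0.2)

The green cube started near (0.8, 5.1) and ended near (2.7, 5.3).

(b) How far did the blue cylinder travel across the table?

2.5

The blue cylinder moved from about (11.5, 4.8) to (9.1, 5.3), a distance of √(2.4² + 0.5²) ≈ 2.5.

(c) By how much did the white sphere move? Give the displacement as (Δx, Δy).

(-2.1, -1.0)

The white sphere started near (11.5, 1.9) and ended near (9.4, 0.9).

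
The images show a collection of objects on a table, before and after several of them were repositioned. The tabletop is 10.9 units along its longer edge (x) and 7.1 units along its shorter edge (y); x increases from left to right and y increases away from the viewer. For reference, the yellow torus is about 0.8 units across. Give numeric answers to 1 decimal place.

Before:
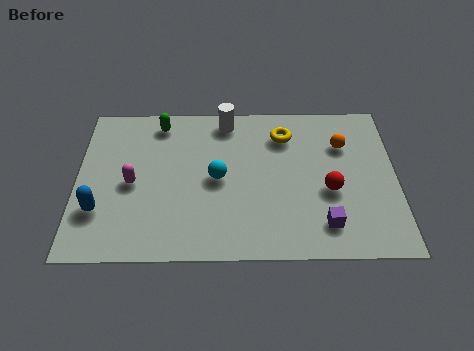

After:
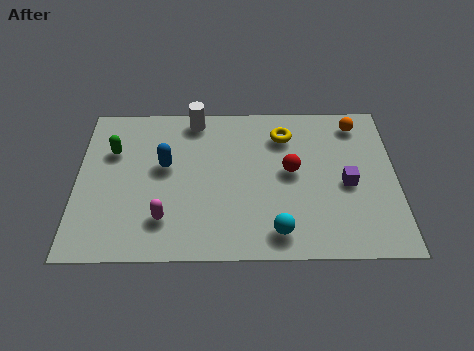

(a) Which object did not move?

the yellow torus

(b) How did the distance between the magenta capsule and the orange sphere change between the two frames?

+0.5

They were about 7.4 units apart before and 7.9 after — 0.5 units further apart.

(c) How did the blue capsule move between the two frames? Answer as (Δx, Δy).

(2.2, 2.0)

From the two frames, the blue capsule sits at roughly (0.8, 2.1) before and (3.0, 4.1) after.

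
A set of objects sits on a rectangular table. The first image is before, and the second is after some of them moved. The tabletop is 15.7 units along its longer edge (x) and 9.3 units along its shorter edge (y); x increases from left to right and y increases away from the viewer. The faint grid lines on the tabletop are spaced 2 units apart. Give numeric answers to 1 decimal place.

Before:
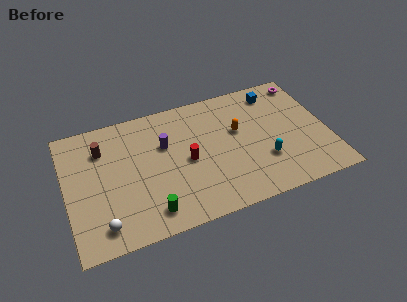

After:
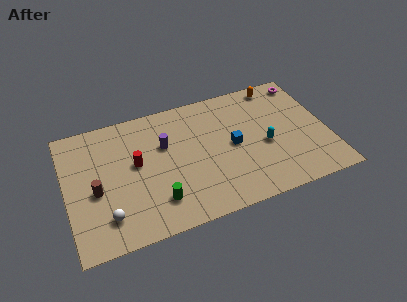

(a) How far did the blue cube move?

4.3

The blue cube moved from about (12.9, 7.8) to (10.0, 4.6), a distance of √(2.9² + 3.2²) ≈ 4.3.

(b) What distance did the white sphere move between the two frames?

0.6

The white sphere moved from about (1.9, 1.5) to (2.2, 2.0), a distance of √(0.3² + 0.5²) ≈ 0.6.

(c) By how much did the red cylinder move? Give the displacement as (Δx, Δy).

(-3.0, 0.8)

From the two frames, the red cylinder sits at roughly (7.2, 4.4) before and (4.2, 5.2) after.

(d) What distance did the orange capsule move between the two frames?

3.8

The orange capsule moved from about (10.4, 5.6) to (13.1, 8.3), a distance of √(2.7² + 2.7²) ≈ 3.8.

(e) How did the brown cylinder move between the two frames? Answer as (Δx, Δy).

(-0.6, -2.9)

The brown cylinder was at about (2.3, 6.9) and moved to about (1.7, 4.0).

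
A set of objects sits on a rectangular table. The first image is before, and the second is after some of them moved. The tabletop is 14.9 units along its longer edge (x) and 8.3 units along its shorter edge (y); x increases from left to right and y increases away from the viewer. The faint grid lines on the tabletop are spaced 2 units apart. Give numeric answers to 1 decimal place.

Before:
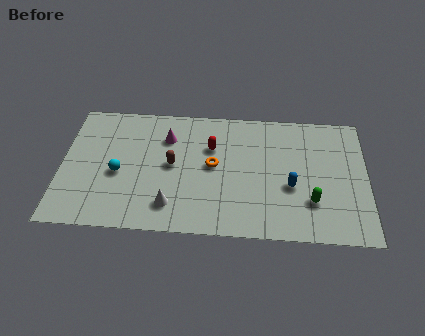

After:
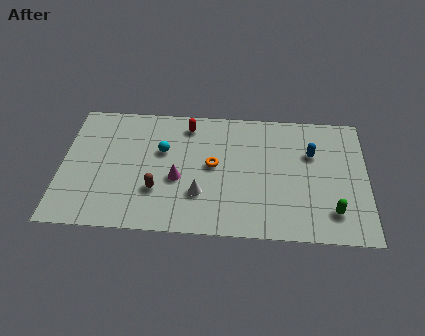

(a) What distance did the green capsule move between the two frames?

1.2

The green capsule was near (12.2, 2.4) before and (13.2, 1.8) after, so it travelled √(1.0² + 0.6²) ≈ 1.2 units.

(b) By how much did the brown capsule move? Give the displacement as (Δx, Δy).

(-0.7, -1.7)

From the two frames, the brown capsule sits at roughly (5.4, 4.3) before and (4.7, 2.6) after.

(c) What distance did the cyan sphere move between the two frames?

2.6

The cyan sphere was near (2.8, 3.6) before and (4.9, 5.2) after, so it travelled √(2.1² + 1.6²) ≈ 2.6 units.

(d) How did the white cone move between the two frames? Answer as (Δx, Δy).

(1.4, 0.8)

The white cone started near (5.4, 1.7) and ended near (6.8, 2.5).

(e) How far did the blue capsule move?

2.4

The blue capsule moved from about (11.2, 3.3) to (12.2, 5.5), a distance of √(1.0² + 2.2²) ≈ 2.4.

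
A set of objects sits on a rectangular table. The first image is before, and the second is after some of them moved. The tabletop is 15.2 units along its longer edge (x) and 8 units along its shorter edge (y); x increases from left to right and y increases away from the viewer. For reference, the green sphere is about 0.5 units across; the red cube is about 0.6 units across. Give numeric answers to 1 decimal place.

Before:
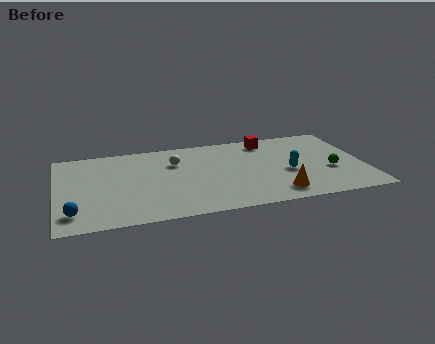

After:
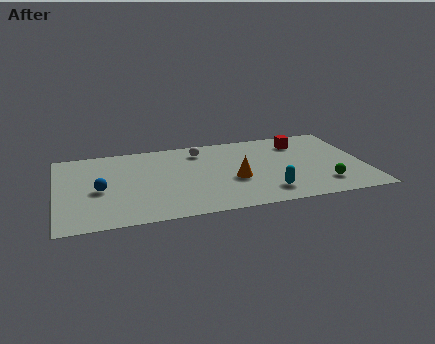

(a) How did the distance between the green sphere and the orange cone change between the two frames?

+1.2

Before: roughly 3.3 units apart; after: 4.5. That's 1.2 units further apart.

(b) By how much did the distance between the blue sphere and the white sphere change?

-0.6

They were about 6.5 units apart before and 5.9 after — 0.6 units closer together.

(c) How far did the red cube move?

1.7

The red cube moved from about (10.6, 6.8) to (12.2, 6.3), a distance of √(1.6² + 0.5²) ≈ 1.7.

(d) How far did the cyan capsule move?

2.2

The cyan capsule moved from about (11.4, 3.4) to (10.2, 1.6), a distance of √(1.2² + 1.8²) ≈ 2.2.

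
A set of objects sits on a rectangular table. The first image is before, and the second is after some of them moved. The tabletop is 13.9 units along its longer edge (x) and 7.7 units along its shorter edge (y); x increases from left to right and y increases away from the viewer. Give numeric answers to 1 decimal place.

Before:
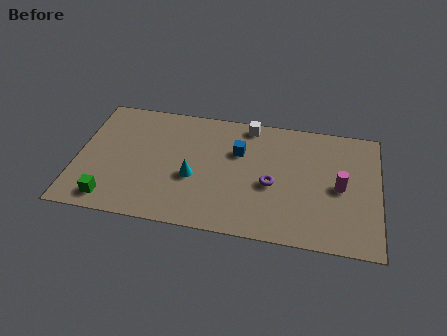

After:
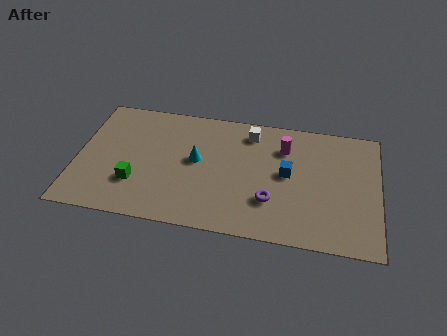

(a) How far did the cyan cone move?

1.1

The cyan cone moved from about (5.4, 3.1) to (5.5, 4.2), a distance of √(0.1² + 1.1²) ≈ 1.1.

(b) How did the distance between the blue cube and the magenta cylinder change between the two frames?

-3.3

Before: roughly 4.9 units apart; after: 1.6. That's 3.3 units closer together.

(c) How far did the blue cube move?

2.5

The blue cube was near (7.4, 5.1) before and (9.7, 4.1) after, so it travelled √(2.3² + 1.0²) ≈ 2.5 units.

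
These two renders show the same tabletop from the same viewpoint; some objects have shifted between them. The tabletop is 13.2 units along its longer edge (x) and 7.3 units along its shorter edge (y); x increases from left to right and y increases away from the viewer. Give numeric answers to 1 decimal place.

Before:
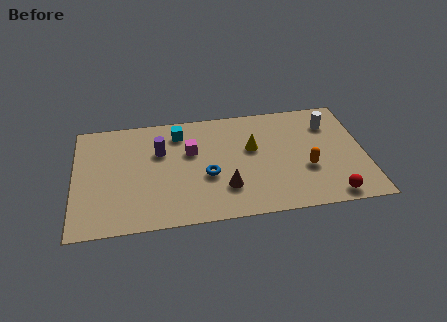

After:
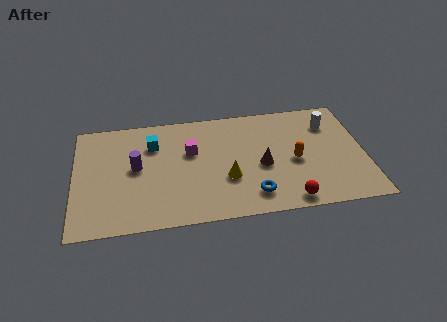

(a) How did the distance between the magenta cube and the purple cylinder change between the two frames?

+1.2

They were about 1.4 units apart before and 2.6 after — 1.2 units further apart.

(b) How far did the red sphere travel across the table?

1.9

From (11.5, 0.8) to (9.6, 0.8), the red sphere covered √(1.9² + 0.0²) ≈ 1.9 units.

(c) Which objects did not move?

the white cylinder and the magenta cube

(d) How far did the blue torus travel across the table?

2.5

From (6.0, 2.9) to (8.0, 1.4), the blue torus covered √(2.0² + 1.5²) ≈ 2.5 units.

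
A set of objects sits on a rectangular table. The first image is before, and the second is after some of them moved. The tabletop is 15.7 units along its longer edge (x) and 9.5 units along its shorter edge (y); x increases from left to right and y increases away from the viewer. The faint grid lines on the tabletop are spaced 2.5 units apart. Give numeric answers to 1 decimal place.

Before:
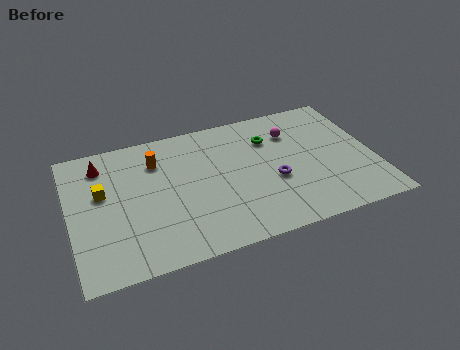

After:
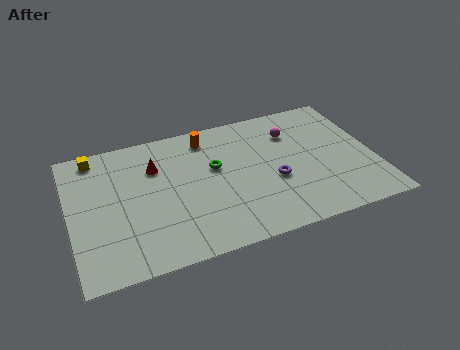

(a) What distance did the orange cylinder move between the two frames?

2.8

From (4.6, 7.1) to (7.3, 8.0), the orange cylinder covered √(2.7² + 0.9²) ≈ 2.8 units.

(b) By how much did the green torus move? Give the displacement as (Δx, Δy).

(-3.0, -1.2)

The green torus started near (10.5, 6.9) and ended near (7.5, 5.7).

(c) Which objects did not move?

the purple torus and the magenta sphere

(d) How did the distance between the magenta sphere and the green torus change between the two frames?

+3.2

They were about 1.2 units apart before and 4.4 after — 3.2 units further apart.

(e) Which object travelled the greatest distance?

the green torus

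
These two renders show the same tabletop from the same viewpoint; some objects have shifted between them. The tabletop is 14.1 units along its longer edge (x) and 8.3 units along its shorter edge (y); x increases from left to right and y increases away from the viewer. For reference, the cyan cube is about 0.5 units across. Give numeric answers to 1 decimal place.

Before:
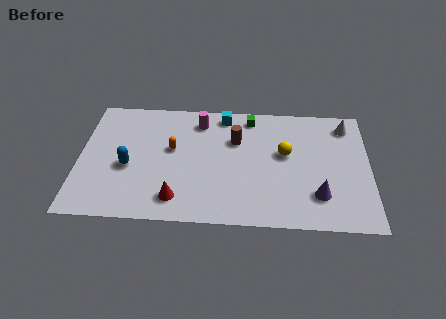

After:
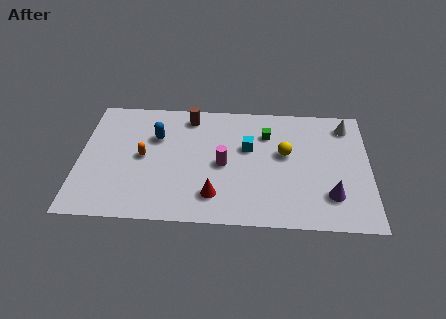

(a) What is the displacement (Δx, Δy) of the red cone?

(1.8, 0.3)

The red cone started near (4.8, 1.5) and ended near (6.6, 1.8).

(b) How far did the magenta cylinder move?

3.1

The magenta cylinder was near (5.8, 6.8) before and (7.0, 3.9) after, so it travelled √(1.2² + 2.9²) ≈ 3.1 units.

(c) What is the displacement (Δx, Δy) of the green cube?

(0.8, -1.1)

From the two frames, the green cube sits at roughly (8.3, 7.2) before and (9.1, 6.1) after.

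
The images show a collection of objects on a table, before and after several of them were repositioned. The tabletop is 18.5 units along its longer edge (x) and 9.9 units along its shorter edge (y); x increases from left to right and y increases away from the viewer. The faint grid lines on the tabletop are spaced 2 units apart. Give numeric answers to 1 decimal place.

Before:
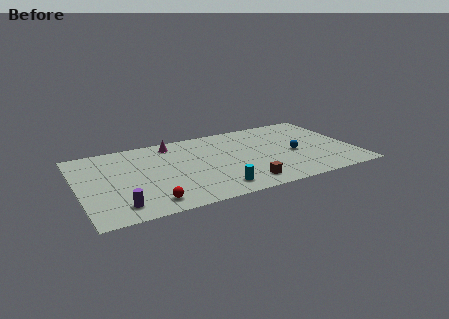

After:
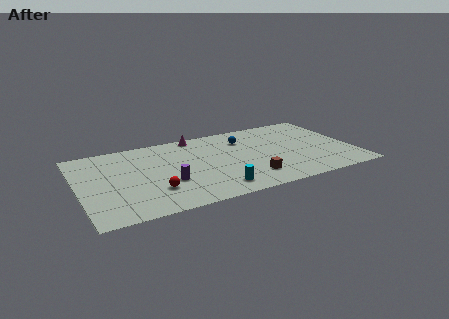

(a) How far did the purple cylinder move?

3.8

The purple cylinder was near (2.4, 1.7) before and (5.8, 3.5) after, so it travelled √(3.4² + 1.8²) ≈ 3.8 units.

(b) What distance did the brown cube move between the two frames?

0.8

The brown cube was near (10.7, 1.6) before and (11.2, 2.2) after, so it travelled √(0.5² + 0.6²) ≈ 0.8 units.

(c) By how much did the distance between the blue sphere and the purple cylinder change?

-5.6

The distance was about 12.4 in the first image and 6.8 in the second, so they moved 5.6 units closer together.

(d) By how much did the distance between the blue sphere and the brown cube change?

+0.5

They were about 4.7 units apart before and 5.2 after — 0.5 units further apart.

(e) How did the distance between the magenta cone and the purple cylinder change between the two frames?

-2.0

The distance was about 8.0 in the first image and 6.0 in the second, so they moved 2.0 units closer together.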